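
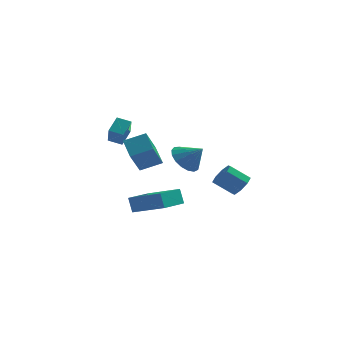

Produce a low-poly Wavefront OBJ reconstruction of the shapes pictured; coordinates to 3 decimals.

v 0.484 2.195 0.936
v 0.981 3.017 0.624
v 1.456 1.945 1.824
v 0.698 3.181 0.98
v 0.366 3.119 1.326
v 0.061 2.846 1.583
v -0.147 2.423 1.691
v -0.21 1.948 1.626
v -0.115 1.53 1.404
v 0.118 1.264 1.074
v 0.435 1.212 0.713
v 0.763 1.384 0.402
v 1.027 1.743 0.214
v 1.167 2.205 0.192
v 1.15 2.665 0.34
v -3.674 2.336 2.721
v -3.403 3.202 3.412
v -3.919 3.236 1.69
v -3.649 4.101 2.381
v -2.871 2.279 2.479
v -2.601 3.144 3.17
v -3.117 3.178 1.448
v -2.846 4.044 2.139
v 4.287 -3.607 1.35
v 4.646 -4.104 1.727
v 3.652 -4.231 2.507
v 3.293 -3.733 2.13
v 4.73 -3.594 1.917
v 3.736 -3.72 2.697
v 4.555 -3.091 1.775
v 3.561 -3.218 2.555
v 4.223 -2.891 1.384
v 3.229 -3.017 2.164
v 3.928 -3.109 0.973
v 2.934 -3.236 1.753
v 3.844 -3.62 0.783
v 2.85 -3.746 1.563
v 4.019 -4.122 0.925
v 3.025 -4.249 1.705
v 4.351 -4.323 1.316
v 3.357 -4.449 2.096
v -1.561 -1.883 -1.529
v -1.819 -1.639 -0.626
v -0.829 -0.341 -1.736
v -1.087 -0.097 -0.834
v 0.247 -2.643 -0.806
v -0.011 -2.399 0.096
v 0.979 -1.101 -1.014
v 0.721 -0.857 -0.111
v -1.351 -3.397 2.937
v -1.918 -2.377 3.635
v -1.068 -2.34 1.623
v -1.635 -1.32 2.321
v -0.225 -3.1 3.419
v -0.792 -2.08 4.117
v 0.058 -2.043 2.105
v -0.509 -1.023 2.803
f 2 1 4
f 2 4 3
f 4 1 5
f 4 5 3
f 5 1 6
f 5 6 3
f 6 1 7
f 6 7 3
f 7 1 8
f 7 8 3
f 8 1 9
f 8 9 3
f 9 1 10
f 9 10 3
f 10 1 11
f 10 11 3
f 11 1 12
f 11 12 3
f 12 1 13
f 12 13 3
f 13 1 14
f 13 14 3
f 14 1 15
f 14 15 3
f 15 1 2
f 15 2 3
f 17 19 16
f 20 17 16
f 16 19 18
f 18 20 16
f 17 23 19
f 21 17 20
f 21 23 17
f 19 23 18
f 22 20 18
f 18 23 22
f 22 21 20
f 23 21 22
f 25 24 28
f 25 28 26
f 26 28 29
f 26 29 27
f 28 24 30
f 28 30 29
f 29 30 31
f 29 31 27
f 30 24 32
f 30 32 31
f 31 32 33
f 31 33 27
f 32 24 34
f 32 34 33
f 33 34 35
f 33 35 27
f 34 24 36
f 34 36 35
f 35 36 37
f 35 37 27
f 36 24 38
f 36 38 37
f 37 38 39
f 37 39 27
f 38 24 40
f 38 40 39
f 39 40 41
f 39 41 27
f 40 24 25
f 40 25 41
f 41 25 26
f 41 26 27
f 43 45 42
f 46 43 42
f 42 45 44
f 44 46 42
f 43 49 45
f 47 43 46
f 47 49 43
f 45 49 44
f 48 46 44
f 44 49 48
f 48 47 46
f 49 47 48
f 51 53 50
f 54 51 50
f 50 53 52
f 52 54 50
f 51 57 53
f 55 51 54
f 55 57 51
f 53 57 52
f 56 54 52
f 52 57 56
f 56 55 54
f 57 55 56



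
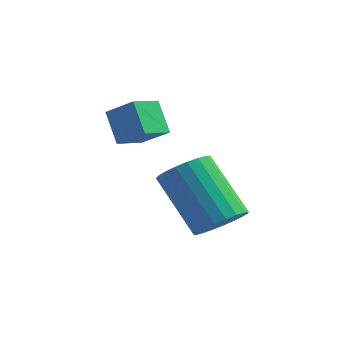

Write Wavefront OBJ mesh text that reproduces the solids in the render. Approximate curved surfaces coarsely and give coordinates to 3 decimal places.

v 1.444 -2.339 0.824
v 1.963 -2.549 1.337
v 0.676 -2.131 2.81
v 0.156 -1.921 2.296
v 2.025 -2.241 1.304
v 0.737 -1.823 2.776
v 1.986 -1.95 1.187
v 0.699 -1.532 2.66
v 1.853 -1.726 1.008
v 0.566 -1.308 2.481
v 1.65 -1.608 0.797
v 0.363 -1.19 2.269
v 1.411 -1.617 0.59
v 0.124 -1.198 2.063
v 1.178 -1.75 0.424
v -0.109 -1.332 1.897
v 0.99 -1.985 0.327
v -0.297 -1.567 1.8
v 0.881 -2.281 0.316
v -0.406 -1.863 1.788
v 0.869 -2.588 0.392
v -0.418 -2.17 1.865
v 0.957 -2.851 0.544
v -0.33 -2.433 2.016
v 1.129 -3.026 0.743
v -0.159 -2.608 2.216
v 1.355 -3.082 0.957
v 0.067 -2.664 2.429
v 1.596 -3.01 1.147
v 0.309 -2.591 2.62
v 1.811 -2.821 1.282
v 0.524 -2.403 2.755
v -1.888 -2.217 3.894
v -1.063 -2.267 4.438
v -1.675 -1.345 3.65
v -0.85 -1.395 4.195
v -1.35 -2.585 3.045
v -0.525 -2.635 3.59
v -1.137 -1.713 2.802
v -0.312 -1.763 3.346
f 2 1 5
f 2 5 3
f 3 5 6
f 3 6 4
f 5 1 7
f 5 7 6
f 6 7 8
f 6 8 4
f 7 1 9
f 7 9 8
f 8 9 10
f 8 10 4
f 9 1 11
f 9 11 10
f 10 11 12
f 10 12 4
f 11 1 13
f 11 13 12
f 12 13 14
f 12 14 4
f 13 1 15
f 13 15 14
f 14 15 16
f 14 16 4
f 15 1 17
f 15 17 16
f 16 17 18
f 16 18 4
f 17 1 19
f 17 19 18
f 18 19 20
f 18 20 4
f 19 1 21
f 19 21 20
f 20 21 22
f 20 22 4
f 21 1 23
f 21 23 22
f 22 23 24
f 22 24 4
f 23 1 25
f 23 25 24
f 24 25 26
f 24 26 4
f 25 1 27
f 25 27 26
f 26 27 28
f 26 28 4
f 27 1 29
f 27 29 28
f 28 29 30
f 28 30 4
f 29 1 31
f 29 31 30
f 30 31 32
f 30 32 4
f 31 1 2
f 31 2 32
f 32 2 3
f 32 3 4
f 34 36 33
f 37 34 33
f 33 36 35
f 35 37 33
f 34 40 36
f 38 34 37
f 38 40 34
f 36 40 35
f 39 37 35
f 35 40 39
f 39 38 37
f 40 38 39



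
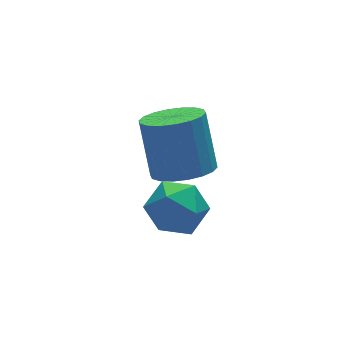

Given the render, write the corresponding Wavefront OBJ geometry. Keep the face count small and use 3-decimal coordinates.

v -0.172 1.28 -0.278
v 0.521 0.515 -0.078
v -0.721 0.425 -1.642
v -0.028 -0.34 -1.442
v -0.848 -0.191 -0.8
v -0.508 0.337 0.043
v 0.308 0.603 -1.763
v 0.648 1.131 -0.92
v 0.818 0.096 -0.995
v 0.103 -0.394 -0.4
v -0.303 1.334 -1.32
v -1.018 0.844 -0.725
v 0.095 0.404 0.957
v 1.007 0.701 0.712
v 1.137 1.693 2.398
v 0.225 1.396 2.643
v 0.752 1.019 0.545
v 0.882 2.011 2.23
v 0.367 1.215 0.459
v 0.497 2.207 2.144
v -0.072 1.25 0.472
v 0.058 2.243 2.157
v -0.478 1.118 0.581
v -0.348 2.11 2.266
v -0.77 0.844 0.764
v -0.641 1.837 2.45
v -0.891 0.483 0.986
v -0.762 1.476 2.672
v -0.817 0.107 1.202
v -0.687 1.099 2.888
v -0.562 -0.211 1.37
v -0.432 0.781 3.055
v -0.177 -0.407 1.456
v -0.047 0.585 3.141
v 0.262 -0.443 1.443
v 0.392 0.55 3.128
v 0.668 -0.31 1.334
v 0.798 0.682 3.019
v 0.961 -0.037 1.15
v 1.09 0.956 2.836
v 1.082 0.324 0.928
v 1.211 1.317 2.614
f 1 12 6
f 1 6 2
f 1 2 8
f 1 8 11
f 1 11 12
f 2 6 10
f 6 12 5
f 12 11 3
f 11 8 7
f 8 2 9
f 4 10 5
f 4 5 3
f 4 3 7
f 4 7 9
f 4 9 10
f 5 10 6
f 3 5 12
f 7 3 11
f 9 7 8
f 10 9 2
f 14 13 17
f 14 17 15
f 15 17 18
f 15 18 16
f 17 13 19
f 17 19 18
f 18 19 20
f 18 20 16
f 19 13 21
f 19 21 20
f 20 21 22
f 20 22 16
f 21 13 23
f 21 23 22
f 22 23 24
f 22 24 16
f 23 13 25
f 23 25 24
f 24 25 26
f 24 26 16
f 25 13 27
f 25 27 26
f 26 27 28
f 26 28 16
f 27 13 29
f 27 29 28
f 28 29 30
f 28 30 16
f 29 13 31
f 29 31 30
f 30 31 32
f 30 32 16
f 31 13 33
f 31 33 32
f 32 33 34
f 32 34 16
f 33 13 35
f 33 35 34
f 34 35 36
f 34 36 16
f 35 13 37
f 35 37 36
f 36 37 38
f 36 38 16
f 37 13 39
f 37 39 38
f 38 39 40
f 38 40 16
f 39 13 41
f 39 41 40
f 40 41 42
f 40 42 16
f 41 13 14
f 41 14 42
f 42 14 15
f 42 15 16



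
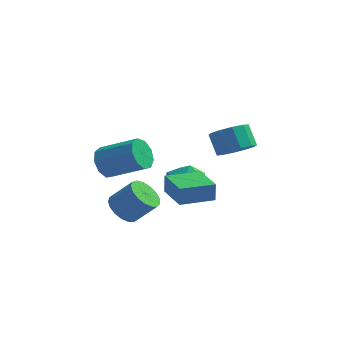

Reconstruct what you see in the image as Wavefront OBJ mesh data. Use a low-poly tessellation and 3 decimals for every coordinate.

v 4.213 1.337 1.017
v 4.965 1.076 1.589
v 4.419 1.662 2.574
v 3.667 1.923 2.003
v 5.095 1.613 1.342
v 4.55 2.2 2.327
v 4.889 2.045 0.97
v 4.343 2.631 1.956
v 4.424 2.206 0.617
v 3.878 2.792 1.602
v 3.879 2.035 0.416
v 3.333 2.622 1.402
v 3.461 1.598 0.446
v 2.915 2.184 1.431
v 3.33 1.06 0.693
v 2.785 1.647 1.678
v 3.537 0.629 1.064
v 2.991 1.215 2.05
v 4.002 0.468 1.418
v 3.456 1.054 2.403
v 4.547 0.638 1.618
v 4.001 1.225 2.604
v 2.036 -3.412 0.714
v 2.025 -3.319 1.659
v 3.389 -2.403 0.63
v 3.378 -2.31 1.575
v 3.102 -4.83 0.865
v 3.091 -4.737 1.81
v 4.455 -3.821 0.781
v 4.444 -3.728 1.726
v -0.837 -2.962 1.86
v -0.48 -2.467 1.226
v 1.315 -2.584 2.146
v 0.957 -3.078 2.78
v -0.685 -2.116 1.67
v 1.11 -2.233 2.59
v -0.961 -2.161 2.203
v 0.834 -2.277 3.123
v -1.179 -2.58 2.575
v 0.615 -2.697 3.495
v -1.237 -3.178 2.613
v 0.557 -3.295 3.533
v -1.109 -3.675 2.299
v 0.686 -3.791 3.219
v -0.853 -3.838 1.779
v 0.942 -3.954 2.699
v -0.59 -3.591 1.297
v 1.205 -3.708 2.217
v -0.442 -3.05 1.079
v 1.352 -3.166 1.998
v 0.084 -3.341 -0.807
v 0.705 -3.663 -1.357
v 1.737 -3.542 -0.262
v 1.116 -3.219 0.287
v 0.722 -3.242 -1.42
v 1.754 -3.121 -0.325
v 0.593 -2.844 -1.343
v 1.625 -2.722 -0.248
v 0.347 -2.559 -1.142
v 1.379 -2.438 -0.047
v 0.041 -2.454 -0.865
v 1.073 -2.332 0.229
v -0.255 -2.551 -0.575
v 0.777 -2.43 0.52
v -0.474 -2.83 -0.338
v 0.559 -2.708 0.757
v -0.565 -3.225 -0.209
v 0.468 -3.104 0.886
v -0.507 -3.647 -0.216
v 0.526 -3.526 0.879
v -0.314 -3.999 -0.359
v 0.719 -3.878 0.735
v -0.03 -4.2 -0.605
v 1.003 -4.078 0.49
v 0.28 -4.204 -0.897
v 1.313 -4.083 0.198
v 0.545 -4.01 -1.169
v 1.578 -3.889 -0.074
v 2.116 0.77 -1.301
v 2.837 0.716 -0.371
v 1.503 -0.996 -0.929
v 2.224 -1.05 0.001
v 1.292 -0.33 0.019
v 1.671 0.761 -0.211
v 2.669 -1.041 -1.089
v 3.048 0.05 -1.319
v 3.178 -0.404 -0.24
v 2.328 0.036 0.445
v 2.012 -0.316 -1.745
v 1.162 0.124 -1.06
f 2 1 5
f 2 5 3
f 3 5 6
f 3 6 4
f 5 1 7
f 5 7 6
f 6 7 8
f 6 8 4
f 7 1 9
f 7 9 8
f 8 9 10
f 8 10 4
f 9 1 11
f 9 11 10
f 10 11 12
f 10 12 4
f 11 1 13
f 11 13 12
f 12 13 14
f 12 14 4
f 13 1 15
f 13 15 14
f 14 15 16
f 14 16 4
f 15 1 17
f 15 17 16
f 16 17 18
f 16 18 4
f 17 1 19
f 17 19 18
f 18 19 20
f 18 20 4
f 19 1 21
f 19 21 20
f 20 21 22
f 20 22 4
f 21 1 2
f 21 2 22
f 22 2 3
f 22 3 4
f 24 26 23
f 27 24 23
f 23 26 25
f 25 27 23
f 24 30 26
f 28 24 27
f 28 30 24
f 26 30 25
f 29 27 25
f 25 30 29
f 29 28 27
f 30 28 29
f 32 31 35
f 32 35 33
f 33 35 36
f 33 36 34
f 35 31 37
f 35 37 36
f 36 37 38
f 36 38 34
f 37 31 39
f 37 39 38
f 38 39 40
f 38 40 34
f 39 31 41
f 39 41 40
f 40 41 42
f 40 42 34
f 41 31 43
f 41 43 42
f 42 43 44
f 42 44 34
f 43 31 45
f 43 45 44
f 44 45 46
f 44 46 34
f 45 31 47
f 45 47 46
f 46 47 48
f 46 48 34
f 47 31 49
f 47 49 48
f 48 49 50
f 48 50 34
f 49 31 32
f 49 32 50
f 50 32 33
f 50 33 34
f 52 51 55
f 52 55 53
f 53 55 56
f 53 56 54
f 55 51 57
f 55 57 56
f 56 57 58
f 56 58 54
f 57 51 59
f 57 59 58
f 58 59 60
f 58 60 54
f 59 51 61
f 59 61 60
f 60 61 62
f 60 62 54
f 61 51 63
f 61 63 62
f 62 63 64
f 62 64 54
f 63 51 65
f 63 65 64
f 64 65 66
f 64 66 54
f 65 51 67
f 65 67 66
f 66 67 68
f 66 68 54
f 67 51 69
f 67 69 68
f 68 69 70
f 68 70 54
f 69 51 71
f 69 71 70
f 70 71 72
f 70 72 54
f 71 51 73
f 71 73 72
f 72 73 74
f 72 74 54
f 73 51 75
f 73 75 74
f 74 75 76
f 74 76 54
f 75 51 77
f 75 77 76
f 76 77 78
f 76 78 54
f 77 51 52
f 77 52 78
f 78 52 53
f 78 53 54
f 79 90 84
f 79 84 80
f 79 80 86
f 79 86 89
f 79 89 90
f 80 84 88
f 84 90 83
f 90 89 81
f 89 86 85
f 86 80 87
f 82 88 83
f 82 83 81
f 82 81 85
f 82 85 87
f 82 87 88
f 83 88 84
f 81 83 90
f 85 81 89
f 87 85 86
f 88 87 80



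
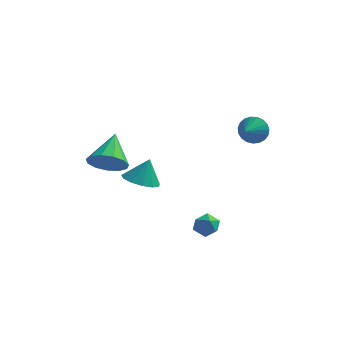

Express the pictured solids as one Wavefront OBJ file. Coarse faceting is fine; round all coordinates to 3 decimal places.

v -3.944 -2.97 2.092
v -2.967 -2.893 2.083
v -4.056 -1.43 3.128
v -3.149 -2.611 1.645
v -3.584 -2.444 1.348
v -4.133 -2.443 1.288
v -4.622 -2.61 1.483
v -4.895 -2.891 1.871
v -4.867 -3.198 2.33
v -4.545 -3.432 2.713
v -4.033 -3.519 2.899
v -3.492 -3.433 2.829
v -3.095 -3.199 2.525
v 0.341 -4.209 -0.724
v 0.659 -3.679 -0.989
v 1.121 -4.301 0.029
v 1.439 -3.771 -0.236
v 0.852 -3.687 0.082
v 0.37 -3.63 -0.383
v 1.41 -4.35 -0.577
v 0.928 -4.293 -1.042
v 1.32 -3.765 -0.898
v 0.975 -3.356 -0.49
v 0.805 -4.624 -0.47
v 0.46 -4.215 -0.062
v -2.266 -3.422 1.52
v -1.508 -3.055 1.201
v -1.954 -3.038 2.7
v -1.863 -2.693 1.177
v -2.346 -2.563 1.262
v -2.803 -2.705 1.429
v -3.09 -3.075 1.624
v -3.115 -3.555 1.787
v -2.87 -3.992 1.864
v -2.434 -4.249 1.832
v -1.944 -4.242 1.701
v -1.556 -3.975 1.512
v -1.394 -3.533 1.326
v 1.35 2.642 2.008
v 1.752 2.837 2.659
v 1.17 1.658 2.412
v 1.446 2.925 2.739
v 1.123 2.965 2.692
v 0.84 2.949 2.527
v 0.645 2.88 2.272
v 0.571 2.77 1.971
v 0.633 2.638 1.677
v 0.818 2.506 1.44
v 1.095 2.399 1.301
v 1.417 2.333 1.284
v 1.727 2.321 1.392
v 1.971 2.364 1.607
v 2.109 2.456 1.891
v 2.115 2.58 2.195
v 1.989 2.714 2.467
f 2 1 4
f 2 4 3
f 4 1 5
f 4 5 3
f 5 1 6
f 5 6 3
f 6 1 7
f 6 7 3
f 7 1 8
f 7 8 3
f 8 1 9
f 8 9 3
f 9 1 10
f 9 10 3
f 10 1 11
f 10 11 3
f 11 1 12
f 11 12 3
f 12 1 13
f 12 13 3
f 13 1 2
f 13 2 3
f 14 25 19
f 14 19 15
f 14 15 21
f 14 21 24
f 14 24 25
f 15 19 23
f 19 25 18
f 25 24 16
f 24 21 20
f 21 15 22
f 17 23 18
f 17 18 16
f 17 16 20
f 17 20 22
f 17 22 23
f 18 23 19
f 16 18 25
f 20 16 24
f 22 20 21
f 23 22 15
f 27 26 29
f 27 29 28
f 29 26 30
f 29 30 28
f 30 26 31
f 30 31 28
f 31 26 32
f 31 32 28
f 32 26 33
f 32 33 28
f 33 26 34
f 33 34 28
f 34 26 35
f 34 35 28
f 35 26 36
f 35 36 28
f 36 26 37
f 36 37 28
f 37 26 38
f 37 38 28
f 38 26 27
f 38 27 28
f 40 39 42
f 40 42 41
f 42 39 43
f 42 43 41
f 43 39 44
f 43 44 41
f 44 39 45
f 44 45 41
f 45 39 46
f 45 46 41
f 46 39 47
f 46 47 41
f 47 39 48
f 47 48 41
f 48 39 49
f 48 49 41
f 49 39 50
f 49 50 41
f 50 39 51
f 50 51 41
f 51 39 52
f 51 52 41
f 52 39 53
f 52 53 41
f 53 39 54
f 53 54 41
f 54 39 55
f 54 55 41
f 55 39 40
f 55 40 41



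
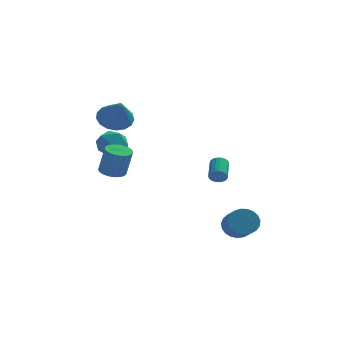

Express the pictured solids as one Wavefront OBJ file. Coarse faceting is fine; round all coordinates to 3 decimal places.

v 2.223 -1.561 -1.147
v 2.485 -1.394 -1.576
v 2.54 -0.112 -1.043
v 2.277 -0.279 -0.613
v 2.275 -1.361 -1.634
v 2.33 -0.078 -1.101
v 2.056 -1.362 -1.609
v 2.111 -0.08 -1.075
v 1.866 -1.398 -1.503
v 1.921 -0.115 -0.97
v 1.737 -1.462 -1.336
v 1.792 -0.179 -0.802
v 1.693 -1.543 -1.136
v 1.748 -0.261 -0.602
v 1.74 -1.627 -0.938
v 1.795 -0.345 -0.404
v 1.871 -1.7 -0.776
v 1.925 -0.418 -0.242
v 2.062 -1.749 -0.678
v 2.117 -0.467 -0.145
v 2.281 -1.766 -0.661
v 2.336 -0.483 -0.128
v 2.49 -1.747 -0.728
v 2.545 -0.464 -0.195
v 2.653 -1.696 -0.868
v 2.708 -0.413 -0.335
v 2.741 -1.621 -1.056
v 2.796 -0.339 -0.522
v 2.74 -1.537 -1.259
v 2.795 -0.254 -0.726
v 2.649 -1.456 -1.443
v 2.704 -0.174 -0.91
v -3.736 1.188 0.376
v -2.914 0.842 0.892
v -4.346 -0.362 0.308
v -3.524 -0.708 0.824
v -4.218 -0.113 1.3
v -3.842 0.845 1.342
v -3.418 -0.365 -0.142
v -3.042 0.593 -0.1
v -2.718 -0.117 0.572
v -3.212 0.038 1.463
v -4.048 0.442 -0.263
v -4.542 0.597 0.628
v -3.491 -1.669 -0.775
v -2.731 -1.689 -0.951
v -2.35 -1.93 0.719
v -3.109 -1.911 0.895
v -2.779 -1.373 -0.895
v -2.398 -1.615 0.775
v -2.95 -1.109 -0.818
v -2.569 -1.35 0.853
v -3.214 -0.941 -0.733
v -2.833 -1.182 0.937
v -3.527 -0.899 -0.656
v -3.145 -1.141 1.014
v -3.833 -0.991 -0.599
v -3.451 -1.232 1.071
v -4.08 -1.2 -0.573
v -3.698 -1.441 1.097
v -4.225 -1.49 -0.582
v -3.843 -1.731 1.089
v -4.243 -1.811 -0.624
v -3.861 -2.052 1.046
v -4.131 -2.107 -0.692
v -3.749 -2.348 0.978
v -3.908 -2.328 -0.775
v -3.527 -2.569 0.895
v -3.613 -2.435 -0.858
v -3.232 -2.676 0.813
v -3.297 -2.41 -0.926
v -2.916 -2.651 0.744
v -3.015 -2.256 -0.968
v -2.633 -2.498 0.702
v -2.815 -2.002 -0.977
v -2.433 -2.243 0.693
v 3.277 -2.983 -4.19
v 4.099 -2.95 -4.528
v 4.466 -4.104 -3.749
v 3.643 -4.137 -3.41
v 4.131 -2.737 -4.227
v 4.498 -3.891 -3.448
v 4.015 -2.566 -3.92
v 4.382 -3.72 -3.141
v 3.772 -2.468 -3.659
v 4.139 -3.622 -2.88
v 3.443 -2.458 -3.49
v 3.809 -3.612 -2.711
v 3.085 -2.539 -3.442
v 3.452 -3.694 -2.663
v 2.76 -2.697 -3.523
v 3.127 -3.852 -2.744
v 2.525 -2.905 -3.72
v 2.891 -4.059 -2.941
v 2.419 -3.126 -3.997
v 2.786 -4.28 -3.218
v 2.462 -3.322 -4.308
v 2.829 -4.476 -3.529
v 2.646 -3.459 -4.599
v 3.013 -4.614 -3.819
v 2.939 -3.515 -4.818
v 3.305 -4.669 -4.039
v 3.29 -3.478 -4.929
v 3.657 -4.632 -4.15
v 3.639 -3.356 -4.912
v 4.005 -4.51 -4.133
v 3.925 -3.169 -4.77
v 4.292 -4.323 -3.991
v -3.634 2.911 1.641
v -3.016 3.69 2.089
v -3.206 1.689 3.179
v -3.49 3.776 2.289
v -3.997 3.664 2.341
v -4.42 3.38 2.233
v -4.664 2.988 1.989
v -4.671 2.579 1.666
v -4.441 2.246 1.337
v -4.026 2.065 1.077
v -3.521 2.078 0.948
v -3.042 2.282 0.977
v -2.698 2.631 1.158
v -2.569 3.043 1.45
v -2.683 3.425 1.786
f 2 1 5
f 2 5 3
f 3 5 6
f 3 6 4
f 5 1 7
f 5 7 6
f 6 7 8
f 6 8 4
f 7 1 9
f 7 9 8
f 8 9 10
f 8 10 4
f 9 1 11
f 9 11 10
f 10 11 12
f 10 12 4
f 11 1 13
f 11 13 12
f 12 13 14
f 12 14 4
f 13 1 15
f 13 15 14
f 14 15 16
f 14 16 4
f 15 1 17
f 15 17 16
f 16 17 18
f 16 18 4
f 17 1 19
f 17 19 18
f 18 19 20
f 18 20 4
f 19 1 21
f 19 21 20
f 20 21 22
f 20 22 4
f 21 1 23
f 21 23 22
f 22 23 24
f 22 24 4
f 23 1 25
f 23 25 24
f 24 25 26
f 24 26 4
f 25 1 27
f 25 27 26
f 26 27 28
f 26 28 4
f 27 1 29
f 27 29 28
f 28 29 30
f 28 30 4
f 29 1 31
f 29 31 30
f 30 31 32
f 30 32 4
f 31 1 2
f 31 2 32
f 32 2 3
f 32 3 4
f 33 44 38
f 33 38 34
f 33 34 40
f 33 40 43
f 33 43 44
f 34 38 42
f 38 44 37
f 44 43 35
f 43 40 39
f 40 34 41
f 36 42 37
f 36 37 35
f 36 35 39
f 36 39 41
f 36 41 42
f 37 42 38
f 35 37 44
f 39 35 43
f 41 39 40
f 42 41 34
f 46 45 49
f 46 49 47
f 47 49 50
f 47 50 48
f 49 45 51
f 49 51 50
f 50 51 52
f 50 52 48
f 51 45 53
f 51 53 52
f 52 53 54
f 52 54 48
f 53 45 55
f 53 55 54
f 54 55 56
f 54 56 48
f 55 45 57
f 55 57 56
f 56 57 58
f 56 58 48
f 57 45 59
f 57 59 58
f 58 59 60
f 58 60 48
f 59 45 61
f 59 61 60
f 60 61 62
f 60 62 48
f 61 45 63
f 61 63 62
f 62 63 64
f 62 64 48
f 63 45 65
f 63 65 64
f 64 65 66
f 64 66 48
f 65 45 67
f 65 67 66
f 66 67 68
f 66 68 48
f 67 45 69
f 67 69 68
f 68 69 70
f 68 70 48
f 69 45 71
f 69 71 70
f 70 71 72
f 70 72 48
f 71 45 73
f 71 73 72
f 72 73 74
f 72 74 48
f 73 45 75
f 73 75 74
f 74 75 76
f 74 76 48
f 75 45 46
f 75 46 76
f 76 46 47
f 76 47 48
f 78 77 81
f 78 81 79
f 79 81 82
f 79 82 80
f 81 77 83
f 81 83 82
f 82 83 84
f 82 84 80
f 83 77 85
f 83 85 84
f 84 85 86
f 84 86 80
f 85 77 87
f 85 87 86
f 86 87 88
f 86 88 80
f 87 77 89
f 87 89 88
f 88 89 90
f 88 90 80
f 89 77 91
f 89 91 90
f 90 91 92
f 90 92 80
f 91 77 93
f 91 93 92
f 92 93 94
f 92 94 80
f 93 77 95
f 93 95 94
f 94 95 96
f 94 96 80
f 95 77 97
f 95 97 96
f 96 97 98
f 96 98 80
f 97 77 99
f 97 99 98
f 98 99 100
f 98 100 80
f 99 77 101
f 99 101 100
f 100 101 102
f 100 102 80
f 101 77 103
f 101 103 102
f 102 103 104
f 102 104 80
f 103 77 105
f 103 105 104
f 104 105 106
f 104 106 80
f 105 77 107
f 105 107 106
f 106 107 108
f 106 108 80
f 107 77 78
f 107 78 108
f 108 78 79
f 108 79 80
f 110 109 112
f 110 112 111
f 112 109 113
f 112 113 111
f 113 109 114
f 113 114 111
f 114 109 115
f 114 115 111
f 115 109 116
f 115 116 111
f 116 109 117
f 116 117 111
f 117 109 118
f 117 118 111
f 118 109 119
f 118 119 111
f 119 109 120
f 119 120 111
f 120 109 121
f 120 121 111
f 121 109 122
f 121 122 111
f 122 109 123
f 122 123 111
f 123 109 110
f 123 110 111



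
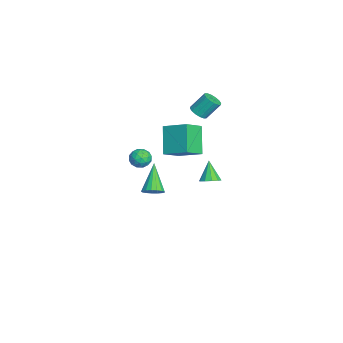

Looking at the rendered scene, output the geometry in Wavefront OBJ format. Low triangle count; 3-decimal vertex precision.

v 4.143 1.821 1.295
v 4.573 1.518 1.561
v 3.437 1.779 2.385
v 4.636 1.873 1.616
v 4.51 2.209 1.547
v 4.244 2.396 1.383
v 3.939 2.364 1.184
v 3.713 2.125 1.028
v 3.651 1.77 0.974
v 3.777 1.434 1.042
v 4.043 1.247 1.207
v 4.347 1.279 1.405
v -2.701 -1.03 -4.321
v -2.229 -0.822 -3.878
v -4.119 -0.93 -2.859
v -2.342 -0.545 -4.007
v -2.538 -0.38 -4.208
v -2.771 -0.363 -4.435
v -2.987 -0.5 -4.636
v -3.138 -0.757 -4.765
v -3.189 -1.078 -4.792
v -3.128 -1.387 -4.711
v -2.969 -1.615 -4.542
v -2.749 -1.708 -4.321
v -2.517 -1.647 -4.101
v -2.328 -1.444 -3.931
v -2.224 -1.146 -3.851
v 0.485 0.277 3.04
v 1.301 -0.566 3.728
v 1.235 1.501 3.653
v 2.05 0.657 4.341
v 1.67 0.263 1.619
v 2.485 -0.581 2.307
v 2.419 1.486 2.232
v 3.235 0.643 2.92
v 2.581 -1.343 1.872
v 3.129 -1.663 1.723
v 2.471 -1.937 2.737
v 3.019 -2.257 2.588
v 3.046 -1.633 2.774
v 3.114 -1.265 2.24
v 2.486 -2.335 2.22
v 2.554 -1.967 1.686
v 3.071 -2.275 1.938
v 3.417 -1.841 2.28
v 2.183 -1.759 2.18
v 2.529 -1.325 2.522
v 2.865 -1.451 1.722
v 2.735 -2.149 2.738
v 2.751 -1.782 2.848
v 3.073 -1.97 2.76
v 2.856 -1.217 2.026
v 3.178 -1.405 1.938
v 3.129 -1.387 2.556
v 2.422 -2.195 2.522
v 2.744 -2.383 2.434
v 2.527 -1.63 1.7
v 2.849 -1.818 1.612
v 2.471 -2.213 1.904
v 3.153 -1.999 1.76
v 3.088 -2.348 2.269
v 2.775 -2.394 2.053
v 2.815 -2.178 1.739
v 3.356 -1.743 1.962
v 3.291 -2.093 2.47
v 3.307 -1.726 2.579
v 3.347 -1.51 2.265
v 3.322 -2.104 2.088
v 2.309 -1.507 1.99
v 2.244 -1.857 2.498
v 2.253 -2.09 2.195
v 2.293 -1.874 1.881
v 2.512 -1.252 2.191
v 2.447 -1.601 2.7
v 2.785 -1.422 2.721
v 2.825 -1.206 2.407
v 2.278 -1.496 2.372
v -2.07 1.482 2.645
v -1.543 1.302 2.839
v -1.643 2.097 3.85
v -2.17 2.278 3.655
v -1.483 1.54 2.658
v -1.583 2.335 3.668
v -1.58 1.763 2.473
v -1.681 2.558 3.483
v -1.808 1.91 2.334
v -1.909 2.706 3.344
v -2.107 1.943 2.278
v -2.207 2.739 3.289
v -2.395 1.853 2.321
v -2.496 2.648 3.331
v -2.597 1.663 2.45
v -2.697 2.458 3.461
v -2.657 1.425 2.632
v -2.757 2.22 3.642
v -2.559 1.202 2.817
v -2.66 1.997 3.827
v -2.331 1.054 2.956
v -2.432 1.85 3.966
v -2.033 1.021 3.011
v -2.133 1.817 4.022
v -1.744 1.112 2.969
v -1.845 1.907 3.979
f 2 1 4
f 2 4 3
f 4 1 5
f 4 5 3
f 5 1 6
f 5 6 3
f 6 1 7
f 6 7 3
f 7 1 8
f 7 8 3
f 8 1 9
f 8 9 3
f 9 1 10
f 9 10 3
f 10 1 11
f 10 11 3
f 11 1 12
f 11 12 3
f 12 1 2
f 12 2 3
f 14 13 16
f 14 16 15
f 16 13 17
f 16 17 15
f 17 13 18
f 17 18 15
f 18 13 19
f 18 19 15
f 19 13 20
f 19 20 15
f 20 13 21
f 20 21 15
f 21 13 22
f 21 22 15
f 22 13 23
f 22 23 15
f 23 13 24
f 23 24 15
f 24 13 25
f 24 25 15
f 25 13 26
f 25 26 15
f 26 13 27
f 26 27 15
f 27 13 14
f 27 14 15
f 29 31 28
f 32 29 28
f 28 31 30
f 30 32 28
f 29 35 31
f 33 29 32
f 33 35 29
f 31 35 30
f 34 32 30
f 30 35 34
f 34 33 32
f 35 33 34
f 36 73 52
f 73 47 76
f 52 76 41
f 73 76 52
f 36 52 48
f 52 41 53
f 48 53 37
f 52 53 48
f 36 48 57
f 48 37 58
f 57 58 43
f 48 58 57
f 36 57 69
f 57 43 72
f 69 72 46
f 57 72 69
f 36 69 73
f 69 46 77
f 73 77 47
f 69 77 73
f 37 53 64
f 53 41 67
f 64 67 45
f 53 67 64
f 41 76 54
f 76 47 75
f 54 75 40
f 76 75 54
f 47 77 74
f 77 46 70
f 74 70 38
f 77 70 74
f 46 72 71
f 72 43 59
f 71 59 42
f 72 59 71
f 43 58 63
f 58 37 60
f 63 60 44
f 58 60 63
f 39 65 51
f 65 45 66
f 51 66 40
f 65 66 51
f 39 51 49
f 51 40 50
f 49 50 38
f 51 50 49
f 39 49 56
f 49 38 55
f 56 55 42
f 49 55 56
f 39 56 61
f 56 42 62
f 61 62 44
f 56 62 61
f 39 61 65
f 61 44 68
f 65 68 45
f 61 68 65
f 40 66 54
f 66 45 67
f 54 67 41
f 66 67 54
f 38 50 74
f 50 40 75
f 74 75 47
f 50 75 74
f 42 55 71
f 55 38 70
f 71 70 46
f 55 70 71
f 44 62 63
f 62 42 59
f 63 59 43
f 62 59 63
f 45 68 64
f 68 44 60
f 64 60 37
f 68 60 64
f 79 78 82
f 79 82 80
f 80 82 83
f 80 83 81
f 82 78 84
f 82 84 83
f 83 84 85
f 83 85 81
f 84 78 86
f 84 86 85
f 85 86 87
f 85 87 81
f 86 78 88
f 86 88 87
f 87 88 89
f 87 89 81
f 88 78 90
f 88 90 89
f 89 90 91
f 89 91 81
f 90 78 92
f 90 92 91
f 91 92 93
f 91 93 81
f 92 78 94
f 92 94 93
f 93 94 95
f 93 95 81
f 94 78 96
f 94 96 95
f 95 96 97
f 95 97 81
f 96 78 98
f 96 98 97
f 97 98 99
f 97 99 81
f 98 78 100
f 98 100 99
f 99 100 101
f 99 101 81
f 100 78 102
f 100 102 101
f 101 102 103
f 101 103 81
f 102 78 79
f 102 79 103
f 103 79 80
f 103 80 81



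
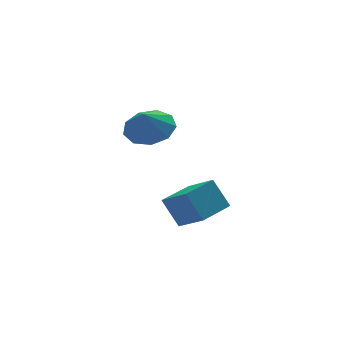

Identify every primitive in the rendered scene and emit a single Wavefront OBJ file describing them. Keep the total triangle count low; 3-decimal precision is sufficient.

v 0.034 -1.546 -2.696
v 0.53 -2.657 -1.963
v -0.413 -0.989 -1.551
v 0.083 -2.099 -0.817
v 1.357 -0.841 -2.523
v 1.853 -1.951 -1.789
v 0.91 -0.283 -1.377
v 1.406 -1.394 -0.644
v -1.039 -1.476 2.398
v -0.523 -0.845 2.923
v -1.421 -1.884 3.262
v -1.119 -0.589 2.781
v -1.677 -0.748 2.459
v -1.936 -1.248 2.108
v -1.776 -1.854 1.893
v -1.271 -2.284 1.914
v -0.657 -2.336 2.161
v -0.222 -1.985 2.519
v -0.169 -1.396 2.82
f 2 4 1
f 5 2 1
f 1 4 3
f 3 5 1
f 2 8 4
f 6 2 5
f 6 8 2
f 4 8 3
f 7 5 3
f 3 8 7
f 7 6 5
f 8 6 7
f 10 9 12
f 10 12 11
f 12 9 13
f 12 13 11
f 13 9 14
f 13 14 11
f 14 9 15
f 14 15 11
f 15 9 16
f 15 16 11
f 16 9 17
f 16 17 11
f 17 9 18
f 17 18 11
f 18 9 19
f 18 19 11
f 19 9 10
f 19 10 11



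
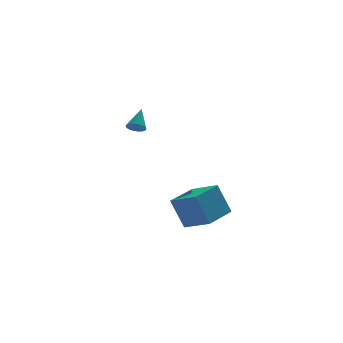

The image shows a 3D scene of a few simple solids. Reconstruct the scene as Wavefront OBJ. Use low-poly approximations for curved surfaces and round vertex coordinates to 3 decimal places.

v -1.736 -3.351 3.325
v -1.345 -3.698 3.412
v -1.204 -2.509 4.295
v -1.263 -3.58 3.264
v -1.252 -3.427 3.125
v -1.315 -3.263 3.017
v -1.442 -3.112 2.955
v -1.614 -2.997 2.951
v -1.805 -2.936 3.003
v -1.985 -2.939 3.104
v -2.128 -3.004 3.239
v -2.21 -3.122 3.387
v -2.221 -3.275 3.526
v -2.158 -3.439 3.634
v -2.031 -3.59 3.695
v -1.859 -3.705 3.7
v -1.668 -3.766 3.648
v -1.488 -3.763 3.547
v 1.109 -2.395 -4.362
v 0.486 -1.932 -2.551
v 2.69 -1.193 -4.125
v 2.067 -0.73 -2.314
v 2.053 -3.77 -3.686
v 1.43 -3.307 -1.875
v 3.634 -2.568 -3.449
v 3.011 -2.105 -1.638
f 2 1 4
f 2 4 3
f 4 1 5
f 4 5 3
f 5 1 6
f 5 6 3
f 6 1 7
f 6 7 3
f 7 1 8
f 7 8 3
f 8 1 9
f 8 9 3
f 9 1 10
f 9 10 3
f 10 1 11
f 10 11 3
f 11 1 12
f 11 12 3
f 12 1 13
f 12 13 3
f 13 1 14
f 13 14 3
f 14 1 15
f 14 15 3
f 15 1 16
f 15 16 3
f 16 1 17
f 16 17 3
f 17 1 18
f 17 18 3
f 18 1 2
f 18 2 3
f 20 22 19
f 23 20 19
f 19 22 21
f 21 23 19
f 20 26 22
f 24 20 23
f 24 26 20
f 22 26 21
f 25 23 21
f 21 26 25
f 25 24 23
f 26 24 25



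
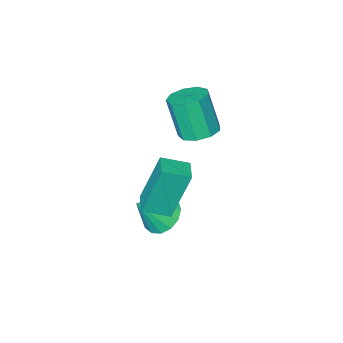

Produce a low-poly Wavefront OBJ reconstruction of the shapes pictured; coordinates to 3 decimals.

v -0.21 0.82 -0.384
v -0.816 1.109 1.563
v -1.025 1.337 -0.714
v -1.631 1.626 1.233
v 0.231 1.534 -0.353
v -0.375 1.823 1.594
v -0.584 2.051 -0.683
v -1.19 2.34 1.264
v -2.879 0.403 1.322
v -2.386 0.917 1.482
v -2.288 0.351 2.998
v -2.781 -0.163 2.838
v -2.846 1.087 1.576
v -2.748 0.521 3.091
v -3.321 0.937 1.55
v -3.224 0.371 3.065
v -3.59 0.537 1.418
v -3.492 -0.029 2.933
v -3.526 0.074 1.242
v -3.428 -0.491 2.757
v -3.159 -0.235 1.103
v -3.061 -0.8 2.618
v -2.661 -0.245 1.067
v -2.563 -0.811 2.582
v -2.265 0.047 1.15
v -2.167 -0.518 2.665
v -2.156 0.506 1.315
v -2.059 -0.059 2.83
v -1.076 0.796 -1.854
v -0.648 1.395 -2.168
v -0.164 0.664 -0.866
v -0.909 1.577 -1.903
v -1.215 1.55 -1.625
v -1.483 1.321 -1.408
v -1.642 0.951 -1.31
v -1.649 0.54 -1.358
v -1.503 0.197 -1.539
v -1.242 0.015 -1.804
v -0.936 0.042 -2.083
v -0.668 0.271 -2.299
v -0.509 0.641 -2.397
v -0.502 1.052 -2.349
f 2 4 1
f 5 2 1
f 1 4 3
f 3 5 1
f 2 8 4
f 6 2 5
f 6 8 2
f 4 8 3
f 7 5 3
f 3 8 7
f 7 6 5
f 8 6 7
f 10 9 13
f 10 13 11
f 11 13 14
f 11 14 12
f 13 9 15
f 13 15 14
f 14 15 16
f 14 16 12
f 15 9 17
f 15 17 16
f 16 17 18
f 16 18 12
f 17 9 19
f 17 19 18
f 18 19 20
f 18 20 12
f 19 9 21
f 19 21 20
f 20 21 22
f 20 22 12
f 21 9 23
f 21 23 22
f 22 23 24
f 22 24 12
f 23 9 25
f 23 25 24
f 24 25 26
f 24 26 12
f 25 9 27
f 25 27 26
f 26 27 28
f 26 28 12
f 27 9 10
f 27 10 28
f 28 10 11
f 28 11 12
f 30 29 32
f 30 32 31
f 32 29 33
f 32 33 31
f 33 29 34
f 33 34 31
f 34 29 35
f 34 35 31
f 35 29 36
f 35 36 31
f 36 29 37
f 36 37 31
f 37 29 38
f 37 38 31
f 38 29 39
f 38 39 31
f 39 29 40
f 39 40 31
f 40 29 41
f 40 41 31
f 41 29 42
f 41 42 31
f 42 29 30
f 42 30 31



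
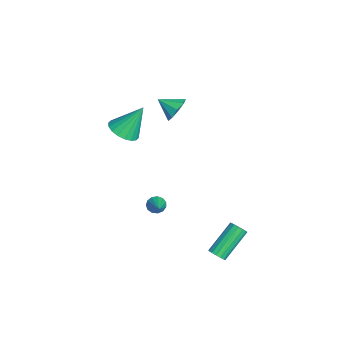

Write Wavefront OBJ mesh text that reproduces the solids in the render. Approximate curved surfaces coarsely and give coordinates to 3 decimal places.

v -0.861 -3.855 2.804
v -0.055 -4.185 3.068
v -0.979 -2.825 4.456
v 0.047 -3.849 2.866
v -0.031 -3.514 2.652
v -0.273 -3.247 2.468
v -0.631 -3.1 2.35
v -1.036 -3.102 2.323
v -1.405 -3.254 2.391
v -1.667 -3.524 2.54
v -1.769 -3.86 2.742
v -1.691 -4.195 2.956
v -1.449 -4.462 3.14
v -1.09 -4.609 3.258
v -0.686 -4.607 3.285
v -0.316 -4.455 3.217
v -3.78 -0.933 1.915
v -2.992 -1.224 1.941
v -4.16 -1.907 2.525
v -3.096 -0.896 2.402
v -3.52 -0.585 2.634
v -4.065 -0.437 2.531
v -4.477 -0.521 2.139
v -4.563 -0.798 1.643
v -4.282 -1.138 1.274
v -3.767 -1.382 1.206
v -3.257 -1.416 1.469
v 3.468 0.581 -3.753
v 3.659 0.318 -3.36
v 2.663 1.516 -2.074
v 2.472 1.779 -2.467
v 3.834 0.511 -3.404
v 2.837 1.709 -2.119
v 3.911 0.723 -3.542
v 2.914 1.921 -2.256
v 3.869 0.896 -3.736
v 2.872 2.094 -2.451
v 3.72 0.986 -3.935
v 2.723 2.184 -2.65
v 3.503 0.966 -4.085
v 2.507 2.164 -2.799
v 3.277 0.844 -4.146
v 2.281 2.042 -2.86
v 3.103 0.651 -4.101
v 2.106 1.849 -2.816
v 3.026 0.439 -3.964
v 2.029 1.637 -2.678
v 3.068 0.266 -3.769
v 2.071 1.464 -2.484
v 3.217 0.176 -3.57
v 2.22 1.374 -2.285
v 3.433 0.196 -3.421
v 2.437 1.394 -2.135
v 0.904 -2.313 -1.796
v 1.18 -2.246 -2.244
v 2.176 -2.247 -1.004
v 1.106 -1.973 -2.149
v 0.968 -1.808 -1.942
v 0.81 -1.803 -1.689
v 0.682 -1.961 -1.47
v 0.624 -2.23 -1.354
v 0.655 -2.526 -1.379
v 0.766 -2.754 -1.537
v 0.92 -2.843 -1.777
v 1.069 -2.763 -2.023
v 1.166 -2.541 -2.197
f 2 1 4
f 2 4 3
f 4 1 5
f 4 5 3
f 5 1 6
f 5 6 3
f 6 1 7
f 6 7 3
f 7 1 8
f 7 8 3
f 8 1 9
f 8 9 3
f 9 1 10
f 9 10 3
f 10 1 11
f 10 11 3
f 11 1 12
f 11 12 3
f 12 1 13
f 12 13 3
f 13 1 14
f 13 14 3
f 14 1 15
f 14 15 3
f 15 1 16
f 15 16 3
f 16 1 2
f 16 2 3
f 18 17 20
f 18 20 19
f 20 17 21
f 20 21 19
f 21 17 22
f 21 22 19
f 22 17 23
f 22 23 19
f 23 17 24
f 23 24 19
f 24 17 25
f 24 25 19
f 25 17 26
f 25 26 19
f 26 17 27
f 26 27 19
f 27 17 18
f 27 18 19
f 29 28 32
f 29 32 30
f 30 32 33
f 30 33 31
f 32 28 34
f 32 34 33
f 33 34 35
f 33 35 31
f 34 28 36
f 34 36 35
f 35 36 37
f 35 37 31
f 36 28 38
f 36 38 37
f 37 38 39
f 37 39 31
f 38 28 40
f 38 40 39
f 39 40 41
f 39 41 31
f 40 28 42
f 40 42 41
f 41 42 43
f 41 43 31
f 42 28 44
f 42 44 43
f 43 44 45
f 43 45 31
f 44 28 46
f 44 46 45
f 45 46 47
f 45 47 31
f 46 28 48
f 46 48 47
f 47 48 49
f 47 49 31
f 48 28 50
f 48 50 49
f 49 50 51
f 49 51 31
f 50 28 52
f 50 52 51
f 51 52 53
f 51 53 31
f 52 28 29
f 52 29 53
f 53 29 30
f 53 30 31
f 55 54 57
f 55 57 56
f 57 54 58
f 57 58 56
f 58 54 59
f 58 59 56
f 59 54 60
f 59 60 56
f 60 54 61
f 60 61 56
f 61 54 62
f 61 62 56
f 62 54 63
f 62 63 56
f 63 54 64
f 63 64 56
f 64 54 65
f 64 65 56
f 65 54 66
f 65 66 56
f 66 54 55
f 66 55 56



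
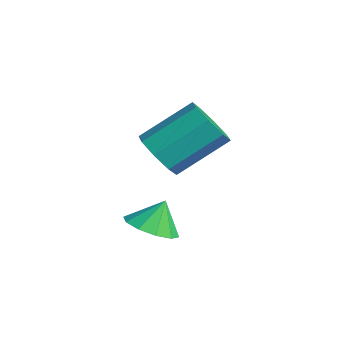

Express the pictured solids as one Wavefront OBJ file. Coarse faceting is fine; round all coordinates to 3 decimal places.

v 0.006 -0.697 -1.426
v 0.469 -1.318 -1.054
v -0.066 -0.203 -0.514
v 0.805 -0.945 -1.229
v 0.836 -0.477 -1.479
v 0.55 -0.093 -1.71
v 0.056 0.06 -1.832
v -0.457 -0.075 -1.799
v -0.793 -0.448 -1.624
v -0.824 -0.916 -1.373
v -0.537 -1.3 -1.143
v -0.043 -1.454 -1.021
v -3.135 1.073 -0.673
v -2.497 1.384 -1.258
v -2.227 3.059 -0.072
v -2.865 2.747 0.513
v -3.145 1.605 -1.423
v -2.875 3.28 -0.237
v -3.787 1.515 -1.149
v -3.517 3.189 0.038
v -4.047 1.165 -0.596
v -3.777 2.84 0.59
v -3.773 0.761 -0.088
v -3.503 2.436 1.098
v -3.125 0.54 0.077
v -2.855 2.215 1.263
v -2.483 0.631 -0.198
v -2.213 2.305 0.989
v -2.223 0.98 -0.75
v -1.953 2.655 0.436
f 2 1 4
f 2 4 3
f 4 1 5
f 4 5 3
f 5 1 6
f 5 6 3
f 6 1 7
f 6 7 3
f 7 1 8
f 7 8 3
f 8 1 9
f 8 9 3
f 9 1 10
f 9 10 3
f 10 1 11
f 10 11 3
f 11 1 12
f 11 12 3
f 12 1 2
f 12 2 3
f 14 13 17
f 14 17 15
f 15 17 18
f 15 18 16
f 17 13 19
f 17 19 18
f 18 19 20
f 18 20 16
f 19 13 21
f 19 21 20
f 20 21 22
f 20 22 16
f 21 13 23
f 21 23 22
f 22 23 24
f 22 24 16
f 23 13 25
f 23 25 24
f 24 25 26
f 24 26 16
f 25 13 27
f 25 27 26
f 26 27 28
f 26 28 16
f 27 13 29
f 27 29 28
f 28 29 30
f 28 30 16
f 29 13 14
f 29 14 30
f 30 14 15
f 30 15 16



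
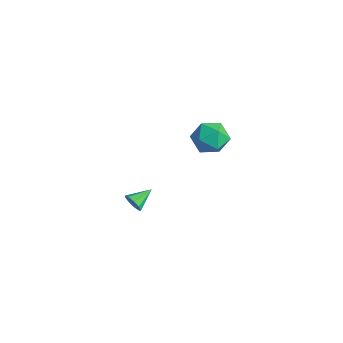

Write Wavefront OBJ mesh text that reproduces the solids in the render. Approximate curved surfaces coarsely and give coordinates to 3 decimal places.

v -0.763 -4.209 -2.299
v -0.523 -4.049 -2.719
v -0.817 -3.191 -1.941
v -0.868 -4.049 -2.771
v -1.164 -4.123 -2.602
v -1.272 -4.238 -2.291
v -1.143 -4.339 -1.984
v -0.835 -4.379 -1.823
v -0.494 -4.34 -1.885
v -0.279 -4.239 -2.141
v -0.29 -4.124 -2.47
v -4.77 2.517 -3.435
v -4.058 2.984 -2.934
v -3.682 1.516 -4.046
v -2.97 1.983 -3.545
v -3.644 1.445 -3.061
v -4.316 2.064 -2.684
v -3.424 2.436 -4.296
v -4.096 3.055 -3.919
v -3.226 2.935 -3.466
v -3.362 2.322 -2.703
v -4.378 2.178 -4.277
v -4.514 1.565 -3.514
f 2 1 4
f 2 4 3
f 4 1 5
f 4 5 3
f 5 1 6
f 5 6 3
f 6 1 7
f 6 7 3
f 7 1 8
f 7 8 3
f 8 1 9
f 8 9 3
f 9 1 10
f 9 10 3
f 10 1 11
f 10 11 3
f 11 1 2
f 11 2 3
f 12 23 17
f 12 17 13
f 12 13 19
f 12 19 22
f 12 22 23
f 13 17 21
f 17 23 16
f 23 22 14
f 22 19 18
f 19 13 20
f 15 21 16
f 15 16 14
f 15 14 18
f 15 18 20
f 15 20 21
f 16 21 17
f 14 16 23
f 18 14 22
f 20 18 19
f 21 20 13



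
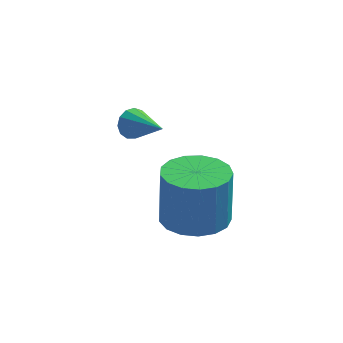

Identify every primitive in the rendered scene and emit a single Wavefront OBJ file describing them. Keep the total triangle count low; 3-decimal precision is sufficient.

v 1.216 2.02 2.24
v 1.518 2.028 1.78
v 2.184 1.12 2.86
v 1.621 2.261 1.957
v 1.596 2.417 2.223
v 1.45 2.447 2.495
v 1.23 2.342 2.686
v 1.005 2.134 2.735
v 0.848 1.89 2.627
v 0.807 1.688 2.397
v 0.896 1.59 2.116
v 1.086 1.629 1.875
v 1.318 1.792 1.75
v 3.087 1.747 -1.936
v 4.037 2.293 -2.031
v 4.043 2.62 -0.078
v 3.093 2.073 0.016
v 3.67 2.666 -2.092
v 3.677 2.993 -0.139
v 3.17 2.828 -2.118
v 3.176 3.155 -0.165
v 2.651 2.743 -2.102
v 2.657 3.07 -0.149
v 2.232 2.429 -2.048
v 2.238 2.756 -0.095
v 2.008 1.959 -1.969
v 2.014 2.286 -0.016
v 2.032 1.44 -1.882
v 2.038 1.767 0.071
v 2.297 0.992 -1.808
v 2.303 1.319 0.145
v 2.744 0.716 -1.763
v 2.75 1.043 0.19
v 3.269 0.676 -1.758
v 3.275 1.003 0.195
v 3.752 0.882 -1.794
v 3.758 1.209 0.159
v 4.083 1.286 -1.862
v 4.089 1.613 0.09
v 4.186 1.795 -1.948
v 4.192 2.122 0.005
f 2 1 4
f 2 4 3
f 4 1 5
f 4 5 3
f 5 1 6
f 5 6 3
f 6 1 7
f 6 7 3
f 7 1 8
f 7 8 3
f 8 1 9
f 8 9 3
f 9 1 10
f 9 10 3
f 10 1 11
f 10 11 3
f 11 1 12
f 11 12 3
f 12 1 13
f 12 13 3
f 13 1 2
f 13 2 3
f 15 14 18
f 15 18 16
f 16 18 19
f 16 19 17
f 18 14 20
f 18 20 19
f 19 20 21
f 19 21 17
f 20 14 22
f 20 22 21
f 21 22 23
f 21 23 17
f 22 14 24
f 22 24 23
f 23 24 25
f 23 25 17
f 24 14 26
f 24 26 25
f 25 26 27
f 25 27 17
f 26 14 28
f 26 28 27
f 27 28 29
f 27 29 17
f 28 14 30
f 28 30 29
f 29 30 31
f 29 31 17
f 30 14 32
f 30 32 31
f 31 32 33
f 31 33 17
f 32 14 34
f 32 34 33
f 33 34 35
f 33 35 17
f 34 14 36
f 34 36 35
f 35 36 37
f 35 37 17
f 36 14 38
f 36 38 37
f 37 38 39
f 37 39 17
f 38 14 40
f 38 40 39
f 39 40 41
f 39 41 17
f 40 14 15
f 40 15 41
f 41 15 16
f 41 16 17



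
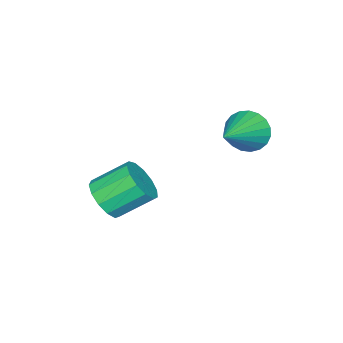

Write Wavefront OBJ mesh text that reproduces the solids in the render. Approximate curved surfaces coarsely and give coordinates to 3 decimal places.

v -2.034 1.621 2.607
v -1.708 1.975 1.811
v -0.106 1.799 3.473
v -1.822 2.293 1.999
v -1.973 2.495 2.293
v -2.134 2.545 2.641
v -2.277 2.436 2.983
v -2.379 2.187 3.26
v -2.421 1.839 3.424
v -2.396 1.454 3.447
v -2.308 1.098 3.325
v -2.173 0.832 3.078
v -2.013 0.703 2.751
v -1.858 0.732 2.398
v -1.732 0.916 2.081
v -1.659 1.221 1.856
v -1.651 1.596 1.76
v 2.755 -1.313 0.615
v 3.56 -0.99 0.979
v 2.709 0.056 1.929
v 1.905 -0.267 1.565
v 3.456 -0.69 0.556
v 2.605 0.357 1.506
v 3.131 -0.587 0.151
v 2.28 0.46 1.101
v 2.686 -0.715 -0.107
v 1.835 0.332 0.844
v 2.263 -1.033 -0.135
v 1.412 0.014 0.815
v 1.997 -1.44 0.075
v 1.146 -0.393 1.025
v 1.971 -1.807 0.456
v 1.12 -0.76 1.406
v 2.195 -2.017 0.888
v 1.344 -0.97 1.838
v 2.596 -2.004 1.233
v 1.745 -0.957 2.183
v 3.049 -1.771 1.382
v 2.198 -0.725 2.332
v 3.408 -1.393 1.287
v 2.557 -0.347 2.237
f 2 1 4
f 2 4 3
f 4 1 5
f 4 5 3
f 5 1 6
f 5 6 3
f 6 1 7
f 6 7 3
f 7 1 8
f 7 8 3
f 8 1 9
f 8 9 3
f 9 1 10
f 9 10 3
f 10 1 11
f 10 11 3
f 11 1 12
f 11 12 3
f 12 1 13
f 12 13 3
f 13 1 14
f 13 14 3
f 14 1 15
f 14 15 3
f 15 1 16
f 15 16 3
f 16 1 17
f 16 17 3
f 17 1 2
f 17 2 3
f 19 18 22
f 19 22 20
f 20 22 23
f 20 23 21
f 22 18 24
f 22 24 23
f 23 24 25
f 23 25 21
f 24 18 26
f 24 26 25
f 25 26 27
f 25 27 21
f 26 18 28
f 26 28 27
f 27 28 29
f 27 29 21
f 28 18 30
f 28 30 29
f 29 30 31
f 29 31 21
f 30 18 32
f 30 32 31
f 31 32 33
f 31 33 21
f 32 18 34
f 32 34 33
f 33 34 35
f 33 35 21
f 34 18 36
f 34 36 35
f 35 36 37
f 35 37 21
f 36 18 38
f 36 38 37
f 37 38 39
f 37 39 21
f 38 18 40
f 38 40 39
f 39 40 41
f 39 41 21
f 40 18 19
f 40 19 41
f 41 19 20
f 41 20 21



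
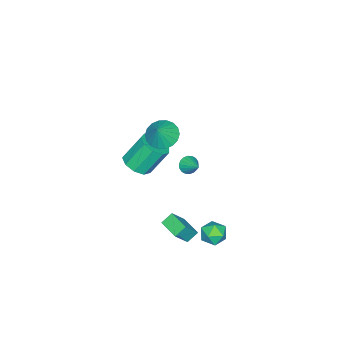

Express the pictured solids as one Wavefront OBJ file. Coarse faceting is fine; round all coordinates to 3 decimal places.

v 0.003 0.335 -0.674
v 0.518 0.195 -0.901
v 0.517 1.205 -0.046
v 0.427 0.369 -1.068
v 0.252 0.536 -1.157
v 0.028 0.664 -1.151
v -0.201 0.727 -1.05
v -0.39 0.711 -0.874
v -0.501 0.622 -0.659
v -0.512 0.475 -0.447
v -0.421 0.301 -0.28
v -0.246 0.133 -0.191
v -0.022 0.006 -0.197
v 0.207 -0.057 -0.298
v 0.396 -0.042 -0.474
v 0.507 0.048 -0.689
v -2.339 -4.244 -4.709
v -1.786 -3.473 -4.854
v -2.489 -2.665 -3.237
v -3.041 -3.436 -3.091
v -2.368 -3.391 -5.148
v -3.07 -2.583 -3.53
v -2.936 -3.708 -5.236
v -3.638 -2.9 -3.618
v -3.224 -4.276 -5.077
v -3.927 -3.468 -3.46
v -3.099 -4.829 -4.747
v -3.801 -4.021 -3.129
v -2.617 -5.109 -4.398
v -3.32 -4.3 -2.78
v -2.006 -4.983 -4.195
v -2.708 -4.175 -2.577
v -1.55 -4.512 -4.232
v -2.252 -3.704 -2.615
v -1.463 -3.916 -4.493
v -2.166 -3.107 -2.875
v 2.753 3.873 -2.722
v 3.233 3.236 -2.678
v 1.867 3.164 -3.342
v 2.347 2.527 -3.298
v 2.009 2.819 -2.635
v 2.557 3.257 -2.252
v 2.543 3.143 -3.768
v 3.091 3.581 -3.385
v 3.103 2.784 -3.324
v 2.773 2.584 -2.625
v 2.327 3.816 -3.395
v 1.997 3.616 -2.696
v 1.332 0.802 -4.075
v 2.145 0.505 -2.974
v 1.904 1.941 -4.19
v 2.717 1.645 -3.09
v 1.883 0.475 -4.57
v 2.696 0.179 -3.47
v 2.455 1.615 -4.686
v 3.268 1.318 -3.585
v -0.169 -1.364 1.038
v 0.587 -1.204 0.504
v 0.549 -1.276 2.082
v 0.439 -0.819 0.573
v 0.17 -0.542 0.735
v -0.166 -0.428 0.956
v -0.503 -0.499 1.194
v -0.773 -0.742 1.401
v -0.924 -1.108 1.536
v -0.926 -1.525 1.573
v -0.777 -1.91 1.504
v -0.509 -2.187 1.342
v -0.173 -2.301 1.12
v 0.164 -2.229 0.882
v 0.435 -1.987 0.675
v 0.585 -1.621 0.54
f 2 1 4
f 2 4 3
f 4 1 5
f 4 5 3
f 5 1 6
f 5 6 3
f 6 1 7
f 6 7 3
f 7 1 8
f 7 8 3
f 8 1 9
f 8 9 3
f 9 1 10
f 9 10 3
f 10 1 11
f 10 11 3
f 11 1 12
f 11 12 3
f 12 1 13
f 12 13 3
f 13 1 14
f 13 14 3
f 14 1 15
f 14 15 3
f 15 1 16
f 15 16 3
f 16 1 2
f 16 2 3
f 18 17 21
f 18 21 19
f 19 21 22
f 19 22 20
f 21 17 23
f 21 23 22
f 22 23 24
f 22 24 20
f 23 17 25
f 23 25 24
f 24 25 26
f 24 26 20
f 25 17 27
f 25 27 26
f 26 27 28
f 26 28 20
f 27 17 29
f 27 29 28
f 28 29 30
f 28 30 20
f 29 17 31
f 29 31 30
f 30 31 32
f 30 32 20
f 31 17 33
f 31 33 32
f 32 33 34
f 32 34 20
f 33 17 35
f 33 35 34
f 34 35 36
f 34 36 20
f 35 17 18
f 35 18 36
f 36 18 19
f 36 19 20
f 37 48 42
f 37 42 38
f 37 38 44
f 37 44 47
f 37 47 48
f 38 42 46
f 42 48 41
f 48 47 39
f 47 44 43
f 44 38 45
f 40 46 41
f 40 41 39
f 40 39 43
f 40 43 45
f 40 45 46
f 41 46 42
f 39 41 48
f 43 39 47
f 45 43 44
f 46 45 38
f 50 52 49
f 53 50 49
f 49 52 51
f 51 53 49
f 50 56 52
f 54 50 53
f 54 56 50
f 52 56 51
f 55 53 51
f 51 56 55
f 55 54 53
f 56 54 55
f 58 57 60
f 58 60 59
f 60 57 61
f 60 61 59
f 61 57 62
f 61 62 59
f 62 57 63
f 62 63 59
f 63 57 64
f 63 64 59
f 64 57 65
f 64 65 59
f 65 57 66
f 65 66 59
f 66 57 67
f 66 67 59
f 67 57 68
f 67 68 59
f 68 57 69
f 68 69 59
f 69 57 70
f 69 70 59
f 70 57 71
f 70 71 59
f 71 57 72
f 71 72 59
f 72 57 58
f 72 58 59



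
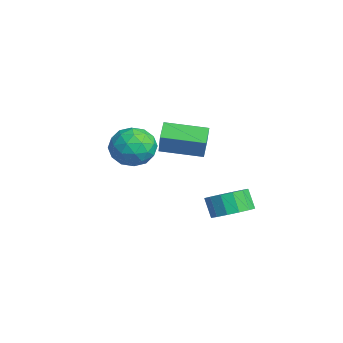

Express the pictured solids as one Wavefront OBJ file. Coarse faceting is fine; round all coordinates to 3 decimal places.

v 2.178 0.337 -2.657
v 2.97 0.377 -2.191
v 2.474 0.223 -1.336
v 1.682 0.183 -1.803
v 2.81 0.826 -2.202
v 2.315 0.672 -1.348
v 2.482 1.144 -2.336
v 1.986 0.99 -1.481
v 2.071 1.245 -2.555
v 1.576 1.091 -1.701
v 1.69 1.103 -2.802
v 1.194 0.949 -1.948
v 1.439 0.756 -3.01
v 0.943 0.602 -2.156
v 1.386 0.297 -3.124
v 0.89 0.143 -2.269
v 1.545 -0.152 -3.112
v 1.05 -0.306 -2.258
v 1.874 -0.47 -2.979
v 1.378 -0.624 -2.124
v 2.284 -0.571 -2.759
v 1.789 -0.725 -1.905
v 2.666 -0.429 -2.512
v 2.17 -0.583 -1.658
v 2.917 -0.082 -2.304
v 2.421 -0.236 -1.45
v -1.919 -2.348 -0.276
v -1.085 -2.119 0.322
v -1.195 -3.821 -0.722
v -0.361 -3.592 -0.124
v -1.287 -3.808 0.326
v -1.734 -2.897 0.601
v -0.546 -3.043 -1.001
v -0.993 -2.132 -0.726
v -0.236 -2.548 -0.126
v -0.694 -3.021 0.694
v -1.586 -2.919 -1.094
v -2.044 -3.392 -0.274
v -1.566 -2.104 0.062
v -0.714 -3.836 -0.462
v -1.259 -3.963 -0.198
v -0.768 -3.828 0.154
v -1.947 -2.561 0.226
v -1.457 -2.427 0.577
v -1.576 -3.42 0.58
v -0.823 -3.513 -0.977
v -0.333 -3.379 -0.626
v -1.512 -2.112 -0.554
v -1.021 -1.977 -0.202
v -0.704 -2.52 -0.98
v -0.577 -2.222 0.15
v -0.151 -3.088 -0.112
v -0.259 -2.765 -0.627
v -0.523 -2.23 -0.465
v -0.846 -2.5 0.632
v -0.42 -3.366 0.37
v -0.964 -3.493 0.634
v -1.227 -2.957 0.796
v -0.347 -2.752 0.369
v -1.86 -2.574 -0.77
v -1.434 -3.44 -1.032
v -1.053 -2.983 -1.196
v -1.316 -2.447 -1.034
v -2.129 -2.852 -0.288
v -1.703 -3.718 -0.55
v -1.757 -3.71 0.065
v -2.021 -3.175 0.227
v -1.933 -3.188 -0.769
v -3.076 -1.484 -1.552
v -3.753 -1.181 -1.025
v -2.469 0.3 -1.798
v -3.146 0.603 -1.271
v -2.154 -1.623 -0.289
v -2.831 -1.32 0.238
v -1.547 0.161 -0.535
v -2.224 0.464 -0.008
f 2 1 5
f 2 5 3
f 3 5 6
f 3 6 4
f 5 1 7
f 5 7 6
f 6 7 8
f 6 8 4
f 7 1 9
f 7 9 8
f 8 9 10
f 8 10 4
f 9 1 11
f 9 11 10
f 10 11 12
f 10 12 4
f 11 1 13
f 11 13 12
f 12 13 14
f 12 14 4
f 13 1 15
f 13 15 14
f 14 15 16
f 14 16 4
f 15 1 17
f 15 17 16
f 16 17 18
f 16 18 4
f 17 1 19
f 17 19 18
f 18 19 20
f 18 20 4
f 19 1 21
f 19 21 20
f 20 21 22
f 20 22 4
f 21 1 23
f 21 23 22
f 22 23 24
f 22 24 4
f 23 1 25
f 23 25 24
f 24 25 26
f 24 26 4
f 25 1 2
f 25 2 26
f 26 2 3
f 26 3 4
f 27 64 43
f 64 38 67
f 43 67 32
f 64 67 43
f 27 43 39
f 43 32 44
f 39 44 28
f 43 44 39
f 27 39 48
f 39 28 49
f 48 49 34
f 39 49 48
f 27 48 60
f 48 34 63
f 60 63 37
f 48 63 60
f 27 60 64
f 60 37 68
f 64 68 38
f 60 68 64
f 28 44 55
f 44 32 58
f 55 58 36
f 44 58 55
f 32 67 45
f 67 38 66
f 45 66 31
f 67 66 45
f 38 68 65
f 68 37 61
f 65 61 29
f 68 61 65
f 37 63 62
f 63 34 50
f 62 50 33
f 63 50 62
f 34 49 54
f 49 28 51
f 54 51 35
f 49 51 54
f 30 56 42
f 56 36 57
f 42 57 31
f 56 57 42
f 30 42 40
f 42 31 41
f 40 41 29
f 42 41 40
f 30 40 47
f 40 29 46
f 47 46 33
f 40 46 47
f 30 47 52
f 47 33 53
f 52 53 35
f 47 53 52
f 30 52 56
f 52 35 59
f 56 59 36
f 52 59 56
f 31 57 45
f 57 36 58
f 45 58 32
f 57 58 45
f 29 41 65
f 41 31 66
f 65 66 38
f 41 66 65
f 33 46 62
f 46 29 61
f 62 61 37
f 46 61 62
f 35 53 54
f 53 33 50
f 54 50 34
f 53 50 54
f 36 59 55
f 59 35 51
f 55 51 28
f 59 51 55
f 70 72 69
f 73 70 69
f 69 72 71
f 71 73 69
f 70 76 72
f 74 70 73
f 74 76 70
f 72 76 71
f 75 73 71
f 71 76 75
f 75 74 73
f 76 74 75



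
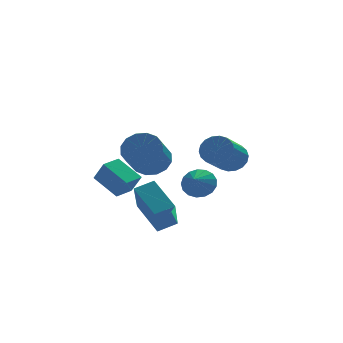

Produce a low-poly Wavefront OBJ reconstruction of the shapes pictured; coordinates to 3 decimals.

v -2.328 -3.248 2.307
v -1.375 -3.466 2.663
v -2.16 -4.83 3.928
v -3.112 -4.612 3.573
v -1.554 -3.069 2.979
v -2.339 -4.434 4.245
v -1.941 -2.72 3.116
v -2.726 -4.085 4.381
v -2.431 -2.513 3.036
v -3.216 -3.877 4.301
v -2.894 -2.502 2.76
v -3.679 -3.867 4.026
v -3.204 -2.691 2.363
v -3.989 -4.056 3.629
v -3.28 -3.03 1.952
v -4.065 -4.394 3.217
v -3.101 -3.426 1.635
v -3.886 -4.791 2.901
v -2.714 -3.775 1.499
v -3.499 -5.14 2.764
v -2.224 -3.983 1.579
v -3.009 -5.347 2.844
v -1.761 -3.993 1.854
v -2.546 -5.358 3.12
v -1.451 -3.804 2.251
v -2.236 -5.169 3.517
v 2.595 -0.19 0.725
v 3.335 -0.383 1.237
v 2.144 -1.783 2.428
v 1.405 -1.59 1.915
v 3.165 -0.068 1.437
v 1.974 -1.468 2.628
v 2.882 0.222 1.496
v 1.691 -1.178 2.686
v 2.542 0.431 1.402
v 1.352 -0.97 2.592
v 2.213 0.517 1.174
v 1.023 -0.884 2.364
v 1.96 0.462 0.857
v 0.769 -0.938 2.047
v 1.833 0.279 0.513
v 0.642 -1.121 1.704
v 1.856 0.003 0.212
v 0.665 -1.397 1.403
v 2.026 -0.312 0.012
v 0.835 -1.712 1.203
v 2.309 -0.602 -0.046
v 1.118 -2.002 1.144
v 2.648 -0.81 0.048
v 1.458 -2.211 1.238
v 2.977 -0.896 0.276
v 1.787 -2.297 1.466
v 3.231 -0.842 0.593
v 2.04 -2.242 1.783
v 3.358 -0.659 0.936
v 2.167 -2.059 2.127
v -2.367 -4.055 -1.026
v -2.949 -2.306 0.021
v -1.923 -2.868 -2.762
v -2.505 -1.119 -1.715
v -1.315 -3.921 -0.665
v -1.897 -2.172 0.382
v -0.871 -2.734 -2.401
v -1.453 -0.985 -1.354
v 1.597 2.2 -1.95
v 2.461 1.902 -1.656
v 1.063 1.34 -1.25
v 2.345 2.224 -1.349
v 2.058 2.54 -1.179
v 1.665 2.778 -1.186
v 1.257 2.884 -1.368
v 0.926 2.833 -1.683
v 0.749 2.637 -2.059
v 0.767 2.341 -2.41
v 0.974 2.013 -2.656
v 1.324 1.727 -2.739
v 1.737 1.55 -2.642
v 2.117 1.521 -2.386
v 2.379 1.649 -2.03
v -3.578 -1.311 -0.849
v -4.455 -0.14 0.036
v -2.666 -0.644 -0.828
v -3.543 0.527 0.057
v -3.197 -1.867 0.263
v -4.074 -0.696 1.148
v -2.285 -1.2 0.284
v -3.162 -0.029 1.169
f 2 1 5
f 2 5 3
f 3 5 6
f 3 6 4
f 5 1 7
f 5 7 6
f 6 7 8
f 6 8 4
f 7 1 9
f 7 9 8
f 8 9 10
f 8 10 4
f 9 1 11
f 9 11 10
f 10 11 12
f 10 12 4
f 11 1 13
f 11 13 12
f 12 13 14
f 12 14 4
f 13 1 15
f 13 15 14
f 14 15 16
f 14 16 4
f 15 1 17
f 15 17 16
f 16 17 18
f 16 18 4
f 17 1 19
f 17 19 18
f 18 19 20
f 18 20 4
f 19 1 21
f 19 21 20
f 20 21 22
f 20 22 4
f 21 1 23
f 21 23 22
f 22 23 24
f 22 24 4
f 23 1 25
f 23 25 24
f 24 25 26
f 24 26 4
f 25 1 2
f 25 2 26
f 26 2 3
f 26 3 4
f 28 27 31
f 28 31 29
f 29 31 32
f 29 32 30
f 31 27 33
f 31 33 32
f 32 33 34
f 32 34 30
f 33 27 35
f 33 35 34
f 34 35 36
f 34 36 30
f 35 27 37
f 35 37 36
f 36 37 38
f 36 38 30
f 37 27 39
f 37 39 38
f 38 39 40
f 38 40 30
f 39 27 41
f 39 41 40
f 40 41 42
f 40 42 30
f 41 27 43
f 41 43 42
f 42 43 44
f 42 44 30
f 43 27 45
f 43 45 44
f 44 45 46
f 44 46 30
f 45 27 47
f 45 47 46
f 46 47 48
f 46 48 30
f 47 27 49
f 47 49 48
f 48 49 50
f 48 50 30
f 49 27 51
f 49 51 50
f 50 51 52
f 50 52 30
f 51 27 53
f 51 53 52
f 52 53 54
f 52 54 30
f 53 27 55
f 53 55 54
f 54 55 56
f 54 56 30
f 55 27 28
f 55 28 56
f 56 28 29
f 56 29 30
f 58 60 57
f 61 58 57
f 57 60 59
f 59 61 57
f 58 64 60
f 62 58 61
f 62 64 58
f 60 64 59
f 63 61 59
f 59 64 63
f 63 62 61
f 64 62 63
f 66 65 68
f 66 68 67
f 68 65 69
f 68 69 67
f 69 65 70
f 69 70 67
f 70 65 71
f 70 71 67
f 71 65 72
f 71 72 67
f 72 65 73
f 72 73 67
f 73 65 74
f 73 74 67
f 74 65 75
f 74 75 67
f 75 65 76
f 75 76 67
f 76 65 77
f 76 77 67
f 77 65 78
f 77 78 67
f 78 65 79
f 78 79 67
f 79 65 66
f 79 66 67
f 81 83 80
f 84 81 80
f 80 83 82
f 82 84 80
f 81 87 83
f 85 81 84
f 85 87 81
f 83 87 82
f 86 84 82
f 82 87 86
f 86 85 84
f 87 85 86



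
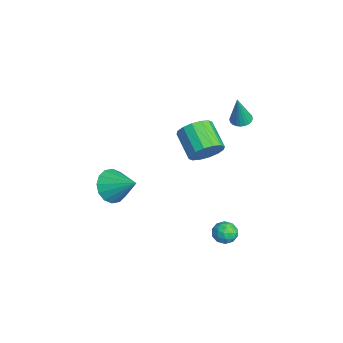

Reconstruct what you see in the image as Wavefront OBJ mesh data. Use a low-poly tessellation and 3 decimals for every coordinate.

v -1.214 1.841 0.082
v -0.684 1.128 0.641
v -2.235 0.706 1.576
v -2.766 1.419 1.018
v -0.639 1.59 0.924
v -2.19 1.168 1.859
v -0.748 2.119 0.981
v -2.3 1.697 1.916
v -0.982 2.574 0.798
v -2.534 2.152 1.733
v -1.279 2.832 0.423
v -2.83 2.41 1.358
v -1.558 2.825 -0.044
v -3.109 2.403 0.891
v -1.745 2.554 -0.476
v -3.296 2.132 0.459
v -1.79 2.092 -0.759
v -3.341 1.67 0.176
v -1.68 1.563 -0.816
v -3.232 1.141 0.119
v -1.446 1.108 -0.633
v -2.998 0.686 0.302
v -1.15 0.85 -0.258
v -2.701 0.428 0.677
v -0.871 0.857 0.209
v -2.422 0.435 1.144
v -1.553 3.749 2.396
v -1.239 3.226 2.24
v -1.127 3.431 4.324
v -1.06 3.394 2.228
v -0.957 3.616 2.242
v -0.944 3.859 2.28
v -1.023 4.085 2.334
v -1.184 4.26 2.399
v -1.4 4.357 2.463
v -1.64 4.362 2.516
v -1.867 4.273 2.552
v -2.046 4.105 2.564
v -2.149 3.882 2.55
v -2.162 3.64 2.513
v -2.083 3.414 2.458
v -1.922 3.239 2.393
v -1.706 3.142 2.329
v -1.466 3.137 2.276
v 1.793 -3.667 0.424
v 2.292 -3.357 -0.494
v 2.887 -2.553 1.396
v 1.865 -2.994 -0.43
v 1.419 -2.811 -0.137
v 1.073 -2.858 0.306
v 0.92 -3.121 0.781
v 1 -3.531 1.16
v 1.293 -3.978 1.342
v 1.72 -4.341 1.278
v 2.167 -4.524 0.985
v 2.513 -4.477 0.542
v 2.666 -4.213 0.067
v 2.585 -3.803 -0.312
v 2.931 2.641 -2.765
v 3.67 2.574 -2.688
v 2.87 1.506 -3.172
v 3.609 1.439 -3.095
v 3.174 1.49 -2.491
v 3.211 2.192 -2.239
v 3.329 1.888 -3.621
v 3.366 2.59 -3.369
v 3.916 2.108 -3.217
v 3.82 1.863 -2.518
v 2.72 2.217 -3.342
v 2.624 1.972 -2.643
v 3.306 2.707 -2.691
v 3.234 1.373 -3.169
v 2.978 1.403 -2.814
v 3.413 1.363 -2.769
v 3.036 2.483 -2.427
v 3.471 2.443 -2.381
v 3.179 1.807 -2.266
v 3.069 1.637 -3.479
v 3.504 1.597 -3.433
v 3.127 2.717 -3.091
v 3.562 2.677 -3.046
v 3.361 2.273 -3.594
v 3.885 2.394 -2.956
v 3.849 1.727 -3.195
v 3.684 1.991 -3.505
v 3.706 2.403 -3.357
v 3.829 2.25 -2.545
v 3.793 1.582 -2.785
v 3.537 1.613 -2.43
v 3.559 2.025 -2.282
v 3.973 1.976 -2.856
v 2.747 2.498 -3.075
v 2.711 1.83 -3.315
v 2.981 2.055 -3.578
v 3.003 2.467 -3.43
v 2.691 2.353 -2.665
v 2.655 1.686 -2.904
v 2.834 1.677 -2.503
v 2.856 2.089 -2.355
v 2.567 2.104 -3.004
f 2 1 5
f 2 5 3
f 3 5 6
f 3 6 4
f 5 1 7
f 5 7 6
f 6 7 8
f 6 8 4
f 7 1 9
f 7 9 8
f 8 9 10
f 8 10 4
f 9 1 11
f 9 11 10
f 10 11 12
f 10 12 4
f 11 1 13
f 11 13 12
f 12 13 14
f 12 14 4
f 13 1 15
f 13 15 14
f 14 15 16
f 14 16 4
f 15 1 17
f 15 17 16
f 16 17 18
f 16 18 4
f 17 1 19
f 17 19 18
f 18 19 20
f 18 20 4
f 19 1 21
f 19 21 20
f 20 21 22
f 20 22 4
f 21 1 23
f 21 23 22
f 22 23 24
f 22 24 4
f 23 1 25
f 23 25 24
f 24 25 26
f 24 26 4
f 25 1 2
f 25 2 26
f 26 2 3
f 26 3 4
f 28 27 30
f 28 30 29
f 30 27 31
f 30 31 29
f 31 27 32
f 31 32 29
f 32 27 33
f 32 33 29
f 33 27 34
f 33 34 29
f 34 27 35
f 34 35 29
f 35 27 36
f 35 36 29
f 36 27 37
f 36 37 29
f 37 27 38
f 37 38 29
f 38 27 39
f 38 39 29
f 39 27 40
f 39 40 29
f 40 27 41
f 40 41 29
f 41 27 42
f 41 42 29
f 42 27 43
f 42 43 29
f 43 27 44
f 43 44 29
f 44 27 28
f 44 28 29
f 46 45 48
f 46 48 47
f 48 45 49
f 48 49 47
f 49 45 50
f 49 50 47
f 50 45 51
f 50 51 47
f 51 45 52
f 51 52 47
f 52 45 53
f 52 53 47
f 53 45 54
f 53 54 47
f 54 45 55
f 54 55 47
f 55 45 56
f 55 56 47
f 56 45 57
f 56 57 47
f 57 45 58
f 57 58 47
f 58 45 46
f 58 46 47
f 59 96 75
f 96 70 99
f 75 99 64
f 96 99 75
f 59 75 71
f 75 64 76
f 71 76 60
f 75 76 71
f 59 71 80
f 71 60 81
f 80 81 66
f 71 81 80
f 59 80 92
f 80 66 95
f 92 95 69
f 80 95 92
f 59 92 96
f 92 69 100
f 96 100 70
f 92 100 96
f 60 76 87
f 76 64 90
f 87 90 68
f 76 90 87
f 64 99 77
f 99 70 98
f 77 98 63
f 99 98 77
f 70 100 97
f 100 69 93
f 97 93 61
f 100 93 97
f 69 95 94
f 95 66 82
f 94 82 65
f 95 82 94
f 66 81 86
f 81 60 83
f 86 83 67
f 81 83 86
f 62 88 74
f 88 68 89
f 74 89 63
f 88 89 74
f 62 74 72
f 74 63 73
f 72 73 61
f 74 73 72
f 62 72 79
f 72 61 78
f 79 78 65
f 72 78 79
f 62 79 84
f 79 65 85
f 84 85 67
f 79 85 84
f 62 84 88
f 84 67 91
f 88 91 68
f 84 91 88
f 63 89 77
f 89 68 90
f 77 90 64
f 89 90 77
f 61 73 97
f 73 63 98
f 97 98 70
f 73 98 97
f 65 78 94
f 78 61 93
f 94 93 69
f 78 93 94
f 67 85 86
f 85 65 82
f 86 82 66
f 85 82 86
f 68 91 87
f 91 67 83
f 87 83 60
f 91 83 87



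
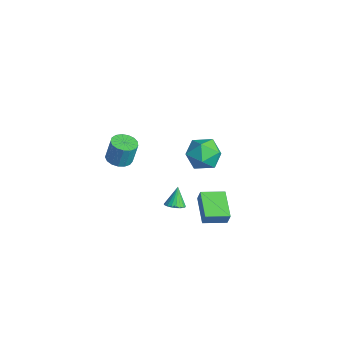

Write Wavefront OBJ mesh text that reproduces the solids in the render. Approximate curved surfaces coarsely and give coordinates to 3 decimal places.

v 2.443 -2.165 0.039
v 2.688 -2.099 0.829
v 2.826 -0.776 -0.195
v 3.071 -0.71 0.595
v 4.189 -2.73 -0.455
v 4.434 -2.664 0.335
v 4.572 -1.341 -0.689
v 4.817 -1.275 0.101
v -4.025 -4.122 -0.985
v -3.285 -3.751 -1.128
v -3.155 -3.428 0.382
v -3.895 -3.798 0.525
v -3.551 -3.453 -1.169
v -3.421 -3.129 0.341
v -3.926 -3.308 -1.168
v -3.796 -2.984 0.342
v -4.324 -3.349 -1.125
v -4.194 -3.026 0.385
v -4.653 -3.568 -1.05
v -4.523 -3.244 0.46
v -4.838 -3.913 -0.96
v -4.708 -3.589 0.55
v -4.837 -4.306 -0.876
v -4.707 -3.982 0.634
v -4.65 -4.657 -0.817
v -4.52 -4.333 0.694
v -4.32 -4.885 -0.796
v -4.19 -4.562 0.714
v -3.922 -4.939 -0.819
v -3.792 -4.615 0.691
v -3.548 -4.805 -0.88
v -3.418 -4.481 0.631
v -3.283 -4.515 -0.965
v -3.153 -4.191 0.546
v -3.188 -4.135 -1.054
v -3.058 -3.811 0.456
v -0.529 -0.212 1.564
v 0.045 0.021 2.59
v 0.795 -1.561 1.13
v 1.369 -1.328 2.156
v 0.294 -1.858 2.178
v -0.524 -1.024 2.447
v 1.364 -0.516 1.273
v 0.546 0.318 1.542
v 1.215 -0.167 2.41
v 0.554 -0.996 2.969
v 0.286 -0.544 0.751
v -0.375 -1.373 1.31
v 2.095 -3.418 -0.385
v 2.473 -3.808 -0.065
v 1.605 -2.982 0.725
v 2.621 -3.593 -0.084
v 2.678 -3.348 -0.156
v 2.634 -3.114 -0.267
v 2.497 -2.934 -0.398
v 2.291 -2.837 -0.527
v 2.051 -2.84 -0.632
v 1.819 -2.944 -0.694
v 1.634 -3.13 -0.703
v 1.529 -3.365 -0.656
v 1.522 -3.61 -0.563
v 1.614 -3.822 -0.439
v 1.79 -3.963 -0.306
v 2.018 -4.011 -0.186
v 2.259 -3.956 -0.101
f 2 4 1
f 5 2 1
f 1 4 3
f 3 5 1
f 2 8 4
f 6 2 5
f 6 8 2
f 4 8 3
f 7 5 3
f 3 8 7
f 7 6 5
f 8 6 7
f 10 9 13
f 10 13 11
f 11 13 14
f 11 14 12
f 13 9 15
f 13 15 14
f 14 15 16
f 14 16 12
f 15 9 17
f 15 17 16
f 16 17 18
f 16 18 12
f 17 9 19
f 17 19 18
f 18 19 20
f 18 20 12
f 19 9 21
f 19 21 20
f 20 21 22
f 20 22 12
f 21 9 23
f 21 23 22
f 22 23 24
f 22 24 12
f 23 9 25
f 23 25 24
f 24 25 26
f 24 26 12
f 25 9 27
f 25 27 26
f 26 27 28
f 26 28 12
f 27 9 29
f 27 29 28
f 28 29 30
f 28 30 12
f 29 9 31
f 29 31 30
f 30 31 32
f 30 32 12
f 31 9 33
f 31 33 32
f 32 33 34
f 32 34 12
f 33 9 35
f 33 35 34
f 34 35 36
f 34 36 12
f 35 9 10
f 35 10 36
f 36 10 11
f 36 11 12
f 37 48 42
f 37 42 38
f 37 38 44
f 37 44 47
f 37 47 48
f 38 42 46
f 42 48 41
f 48 47 39
f 47 44 43
f 44 38 45
f 40 46 41
f 40 41 39
f 40 39 43
f 40 43 45
f 40 45 46
f 41 46 42
f 39 41 48
f 43 39 47
f 45 43 44
f 46 45 38
f 50 49 52
f 50 52 51
f 52 49 53
f 52 53 51
f 53 49 54
f 53 54 51
f 54 49 55
f 54 55 51
f 55 49 56
f 55 56 51
f 56 49 57
f 56 57 51
f 57 49 58
f 57 58 51
f 58 49 59
f 58 59 51
f 59 49 60
f 59 60 51
f 60 49 61
f 60 61 51
f 61 49 62
f 61 62 51
f 62 49 63
f 62 63 51
f 63 49 64
f 63 64 51
f 64 49 65
f 64 65 51
f 65 49 50
f 65 50 51



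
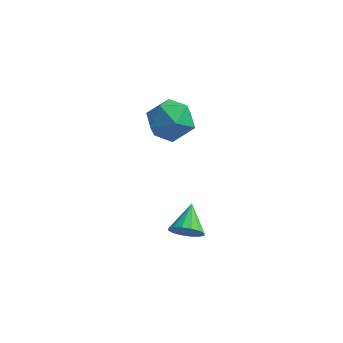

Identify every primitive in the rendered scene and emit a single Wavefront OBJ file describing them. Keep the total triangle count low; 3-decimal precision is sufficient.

v 0.891 -3.919 -2.943
v 1.364 -3.611 -3.468
v 0.769 -2.661 -2.317
v 0.998 -3.571 -3.621
v 0.604 -3.623 -3.593
v 0.287 -3.755 -3.391
v 0.132 -3.931 -3.068
v 0.18 -4.103 -2.712
v 0.419 -4.226 -2.418
v 0.785 -4.267 -2.264
v 1.179 -4.214 -2.293
v 1.496 -4.083 -2.495
v 1.651 -3.907 -2.817
v 1.603 -3.735 -3.174
v -2.559 1.948 -1.527
v -1.791 2.767 -1.106
v -1.069 0.853 -2.114
v -0.301 1.672 -1.693
v -0.961 1.022 -0.932
v -1.882 1.699 -0.569
v -0.978 1.921 -2.651
v -1.899 2.598 -2.288
v -0.814 2.75 -1.8
v -0.804 2.195 -0.738
v -2.056 1.425 -2.482
v -2.046 0.87 -1.42
f 2 1 4
f 2 4 3
f 4 1 5
f 4 5 3
f 5 1 6
f 5 6 3
f 6 1 7
f 6 7 3
f 7 1 8
f 7 8 3
f 8 1 9
f 8 9 3
f 9 1 10
f 9 10 3
f 10 1 11
f 10 11 3
f 11 1 12
f 11 12 3
f 12 1 13
f 12 13 3
f 13 1 14
f 13 14 3
f 14 1 2
f 14 2 3
f 15 26 20
f 15 20 16
f 15 16 22
f 15 22 25
f 15 25 26
f 16 20 24
f 20 26 19
f 26 25 17
f 25 22 21
f 22 16 23
f 18 24 19
f 18 19 17
f 18 17 21
f 18 21 23
f 18 23 24
f 19 24 20
f 17 19 26
f 21 17 25
f 23 21 22
f 24 23 16

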